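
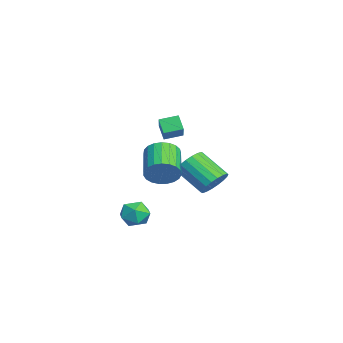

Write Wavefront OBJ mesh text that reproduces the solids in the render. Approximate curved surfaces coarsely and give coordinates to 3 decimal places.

v -0.649 -1.029 3.496
v 0.763 -1.145 4.488
v -0.725 0.013 3.726
v 0.687 -0.103 4.719
v -0.087 -0.817 2.721
v 1.325 -0.933 3.714
v -0.163 0.225 2.952
v 1.249 0.109 3.944
v -2.213 2.139 -1.526
v -1.512 2.208 -0.83
v -2.626 0.909 0.421
v -3.327 0.841 -0.274
v -1.783 2.539 -0.728
v -2.898 1.24 0.523
v -2.14 2.791 -0.784
v -3.255 1.493 0.467
v -2.511 2.915 -0.987
v -3.626 1.616 0.264
v -2.823 2.884 -1.296
v -3.938 1.585 -0.045
v -3.015 2.706 -1.651
v -4.129 1.407 -0.4
v -3.047 2.416 -1.981
v -4.161 1.117 -0.73
v -2.914 2.071 -2.221
v -4.028 0.772 -0.97
v -2.642 1.74 -2.323
v -3.757 0.441 -1.072
v -2.285 1.487 -2.267
v -3.4 0.189 -1.016
v -1.914 1.364 -2.064
v -3.029 0.065 -0.813
v -1.602 1.395 -1.755
v -2.717 0.096 -0.504
v -1.411 1.573 -1.4
v -2.525 0.274 -0.149
v -1.379 1.863 -1.07
v -2.493 0.564 0.181
v -1.203 -1.467 -3.248
v -0.797 -2.166 -3.798
v -2.503 -2.354 -3.082
v -2.097 -3.053 -3.632
v -1.743 -2.865 -2.74
v -0.94 -2.318 -2.843
v -2.36 -2.202 -4.037
v -1.557 -1.655 -4.14
v -1.512 -2.62 -4.286
v -1.13 -3.03 -3.485
v -2.17 -1.49 -3.395
v -1.788 -1.9 -2.594
v 1.355 -1.009 0.78
v 1.76 -0.659 1.624
v -0.07 -0.522 2.445
v -0.475 -0.871 1.6
v 1.69 -0.309 1.411
v -0.139 -0.172 2.231
v 1.563 -0.08 1.088
v -0.267 0.057 1.908
v 1.399 -0.012 0.712
v -0.43 0.125 1.532
v 1.228 -0.116 0.347
v -0.602 0.021 1.168
v 1.079 -0.374 0.058
v -0.751 -0.237 0.878
v 0.977 -0.742 -0.107
v -0.853 -0.605 0.714
v 0.941 -1.157 -0.119
v -0.889 -1.019 0.702
v 0.976 -1.545 0.025
v -0.853 -1.408 0.846
v 1.077 -1.841 0.3
v -0.753 -1.703 1.12
v 1.226 -1.993 0.657
v -0.604 -1.855 1.478
v 1.397 -1.975 1.035
v -0.433 -1.837 1.856
v 1.561 -1.789 1.37
v -0.269 -1.652 2.191
v 1.689 -1.469 1.602
v -0.14 -1.332 2.423
v 1.76 -1.069 1.692
v -0.07 -0.932 2.513
f 2 4 1
f 5 2 1
f 1 4 3
f 3 5 1
f 2 8 4
f 6 2 5
f 6 8 2
f 4 8 3
f 7 5 3
f 3 8 7
f 7 6 5
f 8 6 7
f 10 9 13
f 10 13 11
f 11 13 14
f 11 14 12
f 13 9 15
f 13 15 14
f 14 15 16
f 14 16 12
f 15 9 17
f 15 17 16
f 16 17 18
f 16 18 12
f 17 9 19
f 17 19 18
f 18 19 20
f 18 20 12
f 19 9 21
f 19 21 20
f 20 21 22
f 20 22 12
f 21 9 23
f 21 23 22
f 22 23 24
f 22 24 12
f 23 9 25
f 23 25 24
f 24 25 26
f 24 26 12
f 25 9 27
f 25 27 26
f 26 27 28
f 26 28 12
f 27 9 29
f 27 29 28
f 28 29 30
f 28 30 12
f 29 9 31
f 29 31 30
f 30 31 32
f 30 32 12
f 31 9 33
f 31 33 32
f 32 33 34
f 32 34 12
f 33 9 35
f 33 35 34
f 34 35 36
f 34 36 12
f 35 9 37
f 35 37 36
f 36 37 38
f 36 38 12
f 37 9 10
f 37 10 38
f 38 10 11
f 38 11 12
f 39 50 44
f 39 44 40
f 39 40 46
f 39 46 49
f 39 49 50
f 40 44 48
f 44 50 43
f 50 49 41
f 49 46 45
f 46 40 47
f 42 48 43
f 42 43 41
f 42 41 45
f 42 45 47
f 42 47 48
f 43 48 44
f 41 43 50
f 45 41 49
f 47 45 46
f 48 47 40
f 52 51 55
f 52 55 53
f 53 55 56
f 53 56 54
f 55 51 57
f 55 57 56
f 56 57 58
f 56 58 54
f 57 51 59
f 57 59 58
f 58 59 60
f 58 60 54
f 59 51 61
f 59 61 60
f 60 61 62
f 60 62 54
f 61 51 63
f 61 63 62
f 62 63 64
f 62 64 54
f 63 51 65
f 63 65 64
f 64 65 66
f 64 66 54
f 65 51 67
f 65 67 66
f 66 67 68
f 66 68 54
f 67 51 69
f 67 69 68
f 68 69 70
f 68 70 54
f 69 51 71
f 69 71 70
f 70 71 72
f 70 72 54
f 71 51 73
f 71 73 72
f 72 73 74
f 72 74 54
f 73 51 75
f 73 75 74
f 74 75 76
f 74 76 54
f 75 51 77
f 75 77 76
f 76 77 78
f 76 78 54
f 77 51 79
f 77 79 78
f 78 79 80
f 78 80 54
f 79 51 81
f 79 81 80
f 80 81 82
f 80 82 54
f 81 51 52
f 81 52 82
f 82 52 53
f 82 53 54



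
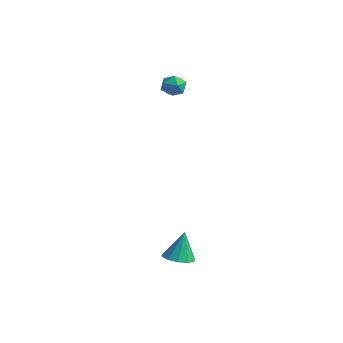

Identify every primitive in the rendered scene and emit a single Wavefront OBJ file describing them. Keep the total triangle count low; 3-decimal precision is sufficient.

v -2.988 3.11 2.219
v -2.714 3.388 2.767
v -2.226 2.332 2.233
v -1.952 2.61 2.781
v -2.554 2.312 2.82
v -3.025 2.793 2.812
v -1.915 2.927 2.188
v -2.386 3.408 2.18
v -2.051 3.275 2.748
v -2.446 2.895 3.139
v -2.494 2.825 1.861
v -2.889 2.445 2.252
v 3.048 -2.539 -4.064
v 3.731 -2.263 -4.122
v 2.972 -2.061 -2.676
v 3.436 -1.938 -4.25
v 2.993 -1.843 -4.307
v 2.57 -2.014 -4.271
v 2.33 -2.385 -4.156
v 2.364 -2.816 -4.005
v 2.659 -3.141 -3.877
v 3.102 -3.236 -3.82
v 3.525 -3.065 -3.857
v 3.765 -2.694 -3.972
f 1 12 6
f 1 6 2
f 1 2 8
f 1 8 11
f 1 11 12
f 2 6 10
f 6 12 5
f 12 11 3
f 11 8 7
f 8 2 9
f 4 10 5
f 4 5 3
f 4 3 7
f 4 7 9
f 4 9 10
f 5 10 6
f 3 5 12
f 7 3 11
f 9 7 8
f 10 9 2
f 14 13 16
f 14 16 15
f 16 13 17
f 16 17 15
f 17 13 18
f 17 18 15
f 18 13 19
f 18 19 15
f 19 13 20
f 19 20 15
f 20 13 21
f 20 21 15
f 21 13 22
f 21 22 15
f 22 13 23
f 22 23 15
f 23 13 24
f 23 24 15
f 24 13 14
f 24 14 15



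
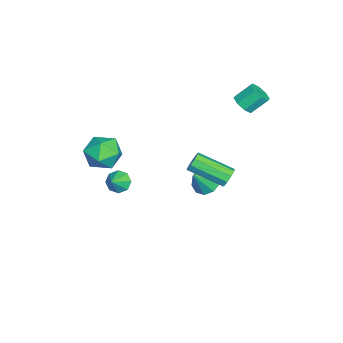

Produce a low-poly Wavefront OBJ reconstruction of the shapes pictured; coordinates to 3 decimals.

v 4.263 -2.257 3.228
v 4.891 -3.151 3.009
v 2.789 -3.169 2.731
v 3.417 -4.063 2.512
v 3.275 -3.727 3.565
v 4.186 -3.163 3.872
v 3.494 -3.157 1.868
v 4.405 -2.593 2.175
v 4.416 -3.708 2.168
v 4.28 -4.06 3.217
v 3.4 -2.26 2.523
v 3.264 -2.612 3.572
v 0.435 2.726 -1.001
v 0.809 2.905 -0.527
v 0.6 0.953 0.375
v 0.225 0.774 -0.099
v 0.398 2.993 -0.432
v 0.189 1.041 0.47
v 0.004 2.956 -0.603
v -0.205 1.004 0.299
v -0.188 2.811 -0.96
v -0.398 0.86 -0.058
v -0.089 2.627 -1.337
v -0.298 0.675 -0.435
v 0.255 2.488 -1.556
v 0.046 0.537 -0.654
v 0.683 2.461 -1.516
v 0.474 0.51 -0.614
v 0.995 2.558 -1.235
v 0.786 0.606 -0.333
v 1.045 2.733 -0.844
v 0.835 0.781 0.058
v -1.884 -3.636 -4.078
v -1.595 -4.079 -4.609
v -1.036 -3.844 -3.442
v -1.423 -3.533 -4.66
v -1.521 -3.048 -4.37
v -1.832 -2.907 -3.908
v -2.174 -3.193 -3.546
v -2.345 -3.738 -3.495
v -2.247 -4.224 -3.785
v -1.936 -4.365 -4.247
v -1.964 1.169 -3.278
v -1.419 1.998 -3.037
v -1.356 0.551 -2.522
v -1.919 1.975 -2.653
v -2.436 1.645 -2.508
v -2.772 1.133 -2.657
v -2.8 0.635 -3.043
v -2.509 0.341 -3.518
v -2.009 0.364 -3.902
v -1.492 0.694 -4.047
v -1.155 1.206 -3.898
v -1.127 1.704 -3.513
v -2.641 2.981 2.597
v -1.944 3.137 2.687
v -2.242 3.974 3.552
v -2.939 3.819 3.463
v -2.182 3.45 2.302
v -2.479 4.287 3.167
v -2.689 3.49 2.089
v -2.987 4.327 2.955
v -3.168 3.231 2.175
v -3.466 4.068 3.04
v -3.338 2.826 2.508
v -3.636 3.663 3.373
v -3.101 2.513 2.893
v -3.398 3.35 3.758
v -2.593 2.473 3.105
v -2.891 3.31 3.971
v -2.114 2.732 3.02
v -2.412 3.569 3.885
f 1 12 6
f 1 6 2
f 1 2 8
f 1 8 11
f 1 11 12
f 2 6 10
f 6 12 5
f 12 11 3
f 11 8 7
f 8 2 9
f 4 10 5
f 4 5 3
f 4 3 7
f 4 7 9
f 4 9 10
f 5 10 6
f 3 5 12
f 7 3 11
f 9 7 8
f 10 9 2
f 14 13 17
f 14 17 15
f 15 17 18
f 15 18 16
f 17 13 19
f 17 19 18
f 18 19 20
f 18 20 16
f 19 13 21
f 19 21 20
f 20 21 22
f 20 22 16
f 21 13 23
f 21 23 22
f 22 23 24
f 22 24 16
f 23 13 25
f 23 25 24
f 24 25 26
f 24 26 16
f 25 13 27
f 25 27 26
f 26 27 28
f 26 28 16
f 27 13 29
f 27 29 28
f 28 29 30
f 28 30 16
f 29 13 31
f 29 31 30
f 30 31 32
f 30 32 16
f 31 13 14
f 31 14 32
f 32 14 15
f 32 15 16
f 34 33 36
f 34 36 35
f 36 33 37
f 36 37 35
f 37 33 38
f 37 38 35
f 38 33 39
f 38 39 35
f 39 33 40
f 39 40 35
f 40 33 41
f 40 41 35
f 41 33 42
f 41 42 35
f 42 33 34
f 42 34 35
f 44 43 46
f 44 46 45
f 46 43 47
f 46 47 45
f 47 43 48
f 47 48 45
f 48 43 49
f 48 49 45
f 49 43 50
f 49 50 45
f 50 43 51
f 50 51 45
f 51 43 52
f 51 52 45
f 52 43 53
f 52 53 45
f 53 43 54
f 53 54 45
f 54 43 44
f 54 44 45
f 56 55 59
f 56 59 57
f 57 59 60
f 57 60 58
f 59 55 61
f 59 61 60
f 60 61 62
f 60 62 58
f 61 55 63
f 61 63 62
f 62 63 64
f 62 64 58
f 63 55 65
f 63 65 64
f 64 65 66
f 64 66 58
f 65 55 67
f 65 67 66
f 66 67 68
f 66 68 58
f 67 55 69
f 67 69 68
f 68 69 70
f 68 70 58
f 69 55 71
f 69 71 70
f 70 71 72
f 70 72 58
f 71 55 56
f 71 56 72
f 72 56 57
f 72 57 58



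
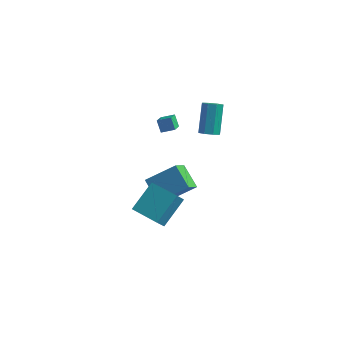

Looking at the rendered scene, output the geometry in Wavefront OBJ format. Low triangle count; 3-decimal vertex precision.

v 1.751 2.815 2.776
v 2.367 2.77 2.9
v 2.145 3.96 4.429
v 1.529 4.005 4.304
v 2.265 3.135 2.602
v 2.043 4.325 4.13
v 1.862 3.312 2.405
v 1.64 4.502 3.934
v 1.394 3.198 2.425
v 1.172 4.388 3.954
v 1.135 2.86 2.651
v 0.913 4.05 4.18
v 1.237 2.495 2.95
v 1.015 3.685 4.478
v 1.64 2.318 3.146
v 1.418 3.508 4.675
v 2.108 2.432 3.126
v 1.886 3.622 4.655
v -1.956 3.966 -3.717
v -2.074 2.876 -2.785
v -0.401 4.773 -2.577
v -0.519 3.682 -1.645
v -0.861 3.098 -4.595
v -0.979 2.007 -3.663
v 0.694 3.904 -3.455
v 0.576 2.814 -2.523
v -1.627 -0.306 -2.339
v -1.03 1.224 -1.128
v -1.453 0.288 -3.175
v -0.856 1.818 -1.964
v 0.096 -0.918 -2.416
v 0.693 0.612 -1.205
v 0.27 -0.324 -3.252
v 0.867 1.206 -2.041
v -1.196 3.155 1.631
v -1.559 3.482 2.302
v -1.274 3.989 1.183
v -1.636 4.316 1.854
v -0.444 3.384 1.926
v -0.806 3.711 2.597
v -0.521 4.218 1.478
v -0.884 4.545 2.149
f 2 1 5
f 2 5 3
f 3 5 6
f 3 6 4
f 5 1 7
f 5 7 6
f 6 7 8
f 6 8 4
f 7 1 9
f 7 9 8
f 8 9 10
f 8 10 4
f 9 1 11
f 9 11 10
f 10 11 12
f 10 12 4
f 11 1 13
f 11 13 12
f 12 13 14
f 12 14 4
f 13 1 15
f 13 15 14
f 14 15 16
f 14 16 4
f 15 1 17
f 15 17 16
f 16 17 18
f 16 18 4
f 17 1 2
f 17 2 18
f 18 2 3
f 18 3 4
f 20 22 19
f 23 20 19
f 19 22 21
f 21 23 19
f 20 26 22
f 24 20 23
f 24 26 20
f 22 26 21
f 25 23 21
f 21 26 25
f 25 24 23
f 26 24 25
f 28 30 27
f 31 28 27
f 27 30 29
f 29 31 27
f 28 34 30
f 32 28 31
f 32 34 28
f 30 34 29
f 33 31 29
f 29 34 33
f 33 32 31
f 34 32 33
f 36 38 35
f 39 36 35
f 35 38 37
f 37 39 35
f 36 42 38
f 40 36 39
f 40 42 36
f 38 42 37
f 41 39 37
f 37 42 41
f 41 40 39
f 42 40 41



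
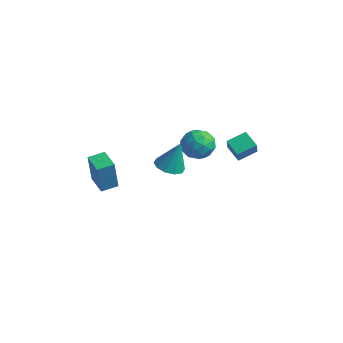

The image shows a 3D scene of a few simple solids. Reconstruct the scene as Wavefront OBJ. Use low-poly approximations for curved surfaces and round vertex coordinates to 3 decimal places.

v -0.563 0.915 -3.338
v 0.268 0.996 -3.546
v -0.177 1.385 -1.622
v 0.033 1.466 -3.623
v -0.43 1.726 -3.59
v -0.943 1.676 -3.461
v -1.311 1.335 -3.285
v -1.393 0.834 -3.129
v -1.158 0.363 -3.053
v -0.695 0.103 -3.085
v -0.182 0.153 -3.214
v 0.186 0.494 -3.39
v -1.837 -3.538 -2.458
v -1.804 -3.822 -0.61
v -1.461 -2.686 -2.334
v -1.428 -2.97 -0.486
v -0.692 -4.03 -2.554
v -0.659 -4.314 -0.706
v -0.316 -3.178 -2.43
v -0.283 -3.462 -0.582
v 1.65 2.994 -1.914
v 2.075 4.005 -1.536
v 2.57 2.778 -2.372
v 2.995 3.789 -1.994
v 2.005 2.491 -0.966
v 2.43 3.502 -0.588
v 2.925 2.275 -1.424
v 3.35 3.286 -1.046
v -1.085 4.156 -2.761
v -0.284 3.776 -2.257
v -1.076 2.844 -3.763
v -0.275 2.464 -3.259
v -1.188 2.509 -2.806
v -1.193 3.32 -2.187
v -0.167 3.3 -3.833
v -0.172 4.111 -3.214
v 0.284 3.247 -2.919
v -0.348 2.758 -2.285
v -1.012 3.862 -3.735
v -1.644 3.373 -3.101
v -0.685 4.081 -2.421
v -0.675 2.539 -3.599
v -1.212 2.566 -3.333
v -0.741 2.342 -3.036
v -1.22 3.813 -2.38
v -0.749 3.589 -2.084
v -1.28 2.845 -2.406
v -0.611 3.031 -3.936
v -0.14 2.807 -3.64
v -0.619 4.278 -2.984
v -0.148 4.054 -2.687
v -0.08 3.775 -3.614
v 0.119 3.547 -2.514
v 0.124 2.776 -3.103
v 0.188 3.267 -3.441
v 0.185 3.744 -3.077
v -0.252 3.259 -2.141
v -0.247 2.489 -2.73
v -0.783 2.515 -2.464
v -0.786 2.991 -2.1
v 0.082 2.949 -2.531
v -1.113 4.131 -3.29
v -1.108 3.361 -3.879
v -0.574 3.629 -3.92
v -0.577 4.105 -3.556
v -1.484 3.844 -2.917
v -1.479 3.073 -3.506
v -1.545 2.876 -2.943
v -1.548 3.353 -2.579
v -1.442 3.671 -3.489
f 2 1 4
f 2 4 3
f 4 1 5
f 4 5 3
f 5 1 6
f 5 6 3
f 6 1 7
f 6 7 3
f 7 1 8
f 7 8 3
f 8 1 9
f 8 9 3
f 9 1 10
f 9 10 3
f 10 1 11
f 10 11 3
f 11 1 12
f 11 12 3
f 12 1 2
f 12 2 3
f 14 16 13
f 17 14 13
f 13 16 15
f 15 17 13
f 14 20 16
f 18 14 17
f 18 20 14
f 16 20 15
f 19 17 15
f 15 20 19
f 19 18 17
f 20 18 19
f 22 24 21
f 25 22 21
f 21 24 23
f 23 25 21
f 22 28 24
f 26 22 25
f 26 28 22
f 24 28 23
f 27 25 23
f 23 28 27
f 27 26 25
f 28 26 27
f 29 66 45
f 66 40 69
f 45 69 34
f 66 69 45
f 29 45 41
f 45 34 46
f 41 46 30
f 45 46 41
f 29 41 50
f 41 30 51
f 50 51 36
f 41 51 50
f 29 50 62
f 50 36 65
f 62 65 39
f 50 65 62
f 29 62 66
f 62 39 70
f 66 70 40
f 62 70 66
f 30 46 57
f 46 34 60
f 57 60 38
f 46 60 57
f 34 69 47
f 69 40 68
f 47 68 33
f 69 68 47
f 40 70 67
f 70 39 63
f 67 63 31
f 70 63 67
f 39 65 64
f 65 36 52
f 64 52 35
f 65 52 64
f 36 51 56
f 51 30 53
f 56 53 37
f 51 53 56
f 32 58 44
f 58 38 59
f 44 59 33
f 58 59 44
f 32 44 42
f 44 33 43
f 42 43 31
f 44 43 42
f 32 42 49
f 42 31 48
f 49 48 35
f 42 48 49
f 32 49 54
f 49 35 55
f 54 55 37
f 49 55 54
f 32 54 58
f 54 37 61
f 58 61 38
f 54 61 58
f 33 59 47
f 59 38 60
f 47 60 34
f 59 60 47
f 31 43 67
f 43 33 68
f 67 68 40
f 43 68 67
f 35 48 64
f 48 31 63
f 64 63 39
f 48 63 64
f 37 55 56
f 55 35 52
f 56 52 36
f 55 52 56
f 38 61 57
f 61 37 53
f 57 53 30
f 61 53 57



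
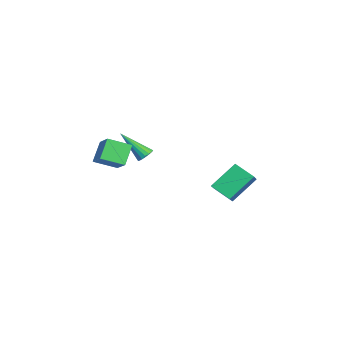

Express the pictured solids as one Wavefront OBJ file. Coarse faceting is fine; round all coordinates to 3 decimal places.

v -0.059 3.329 -4.854
v -0.926 2.389 -4.19
v -0.638 4.84 -3.47
v -1.505 3.901 -2.806
v 0.985 2.959 -4.014
v 0.118 2.02 -3.35
v 0.406 4.471 -2.63
v -0.461 3.531 -1.966
v -0.024 -4.741 -0.808
v -0.88 -4.212 0.277
v 0.124 -3.366 -1.362
v -0.733 -2.837 -0.278
v 1.433 -4.483 0.218
v 0.576 -3.954 1.302
v 1.58 -3.108 -0.337
v 0.724 -2.579 0.748
v -1.285 -1.552 -1.282
v -0.768 -1.815 -1.268
v -2.015 -2.908 0.262
v -0.745 -1.613 -1.08
v -0.845 -1.397 -0.937
v -1.046 -1.216 -0.874
v -1.302 -1.113 -0.904
v -1.554 -1.11 -1.02
v -1.744 -1.208 -1.197
v -1.829 -1.385 -1.393
v -1.79 -1.601 -1.563
v -1.635 -1.805 -1.669
v -1.399 -1.951 -1.686
v -1.138 -2.006 -1.611
v -0.91 -1.957 -1.46
f 2 4 1
f 5 2 1
f 1 4 3
f 3 5 1
f 2 8 4
f 6 2 5
f 6 8 2
f 4 8 3
f 7 5 3
f 3 8 7
f 7 6 5
f 8 6 7
f 10 12 9
f 13 10 9
f 9 12 11
f 11 13 9
f 10 16 12
f 14 10 13
f 14 16 10
f 12 16 11
f 15 13 11
f 11 16 15
f 15 14 13
f 16 14 15
f 18 17 20
f 18 20 19
f 20 17 21
f 20 21 19
f 21 17 22
f 21 22 19
f 22 17 23
f 22 23 19
f 23 17 24
f 23 24 19
f 24 17 25
f 24 25 19
f 25 17 26
f 25 26 19
f 26 17 27
f 26 27 19
f 27 17 28
f 27 28 19
f 28 17 29
f 28 29 19
f 29 17 30
f 29 30 19
f 30 17 31
f 30 31 19
f 31 17 18
f 31 18 19



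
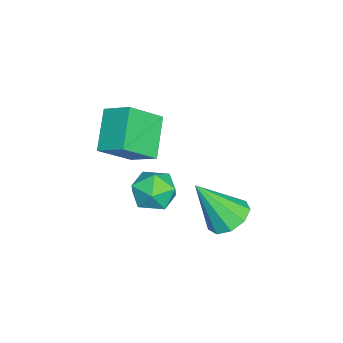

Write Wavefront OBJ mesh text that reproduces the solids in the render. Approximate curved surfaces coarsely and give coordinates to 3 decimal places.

v -0.493 -1.432 1.364
v -0.09 -0.421 1.959
v 0.933 -1.365 0.285
v 1.336 -0.354 0.879
v 0.384 -2.426 2.461
v 0.787 -1.415 3.055
v 1.81 -2.359 1.381
v 2.213 -1.348 1.976
v 0.975 2.15 -2.322
v 1.852 2.386 -2.27
v 1.185 0.97 -0.538
v 1.502 2.796 -1.958
v 0.906 2.903 -1.816
v 0.341 2.658 -1.912
v 0.073 2.175 -2.199
v 0.227 1.681 -2.545
v 0.731 1.406 -2.786
v 1.349 1.479 -2.81
v 1.791 1.866 -2.606
v 1.663 0.362 -0.42
v 2.092 0.077 -1.214
v 0.888 -0.957 -0.366
v 1.317 -1.242 -1.16
v 1.812 -1.161 -0.357
v 2.291 -0.345 -0.391
v 0.689 -0.535 -1.189
v 1.168 0.281 -1.223
v 1.49 -0.477 -1.689
v 2.184 -0.864 -1.175
v 0.796 -0.016 -0.405
v 1.49 -0.403 0.109
f 2 4 1
f 5 2 1
f 1 4 3
f 3 5 1
f 2 8 4
f 6 2 5
f 6 8 2
f 4 8 3
f 7 5 3
f 3 8 7
f 7 6 5
f 8 6 7
f 10 9 12
f 10 12 11
f 12 9 13
f 12 13 11
f 13 9 14
f 13 14 11
f 14 9 15
f 14 15 11
f 15 9 16
f 15 16 11
f 16 9 17
f 16 17 11
f 17 9 18
f 17 18 11
f 18 9 19
f 18 19 11
f 19 9 10
f 19 10 11
f 20 31 25
f 20 25 21
f 20 21 27
f 20 27 30
f 20 30 31
f 21 25 29
f 25 31 24
f 31 30 22
f 30 27 26
f 27 21 28
f 23 29 24
f 23 24 22
f 23 22 26
f 23 26 28
f 23 28 29
f 24 29 25
f 22 24 31
f 26 22 30
f 28 26 27
f 29 28 21



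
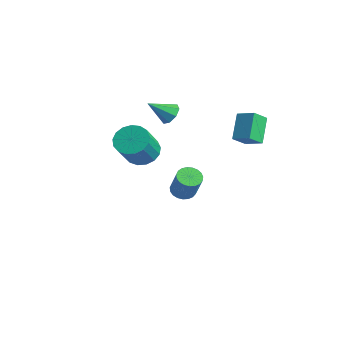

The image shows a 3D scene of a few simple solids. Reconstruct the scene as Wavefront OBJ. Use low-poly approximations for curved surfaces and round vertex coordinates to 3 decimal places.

v 1.099 -3.159 1.917
v 1.982 -3.418 1.332
v 2.744 -4.58 2.999
v 1.861 -4.321 3.583
v 2.118 -2.977 1.577
v 2.881 -4.139 3.243
v 2.021 -2.579 1.899
v 2.784 -3.741 3.565
v 1.713 -2.313 2.225
v 2.476 -3.475 3.892
v 1.264 -2.241 2.481
v 2.027 -3.403 4.148
v 0.777 -2.38 2.608
v 1.54 -3.542 4.274
v 0.364 -2.696 2.576
v 1.127 -3.858 4.242
v 0.119 -3.119 2.393
v 0.882 -4.281 4.059
v 0.098 -3.551 2.101
v 0.861 -4.713 3.767
v 0.307 -3.893 1.767
v 1.07 -5.055 3.433
v 0.697 -4.067 1.467
v 1.46 -5.229 3.134
v 1.179 -4.033 1.271
v 1.942 -5.195 2.937
v 1.643 -3.799 1.222
v 2.405 -4.961 2.888
v 3.695 1.197 2.822
v 2.743 2.137 4.129
v 3.602 2.151 2.068
v 2.65 3.091 3.375
v 4.75 1.649 3.265
v 3.798 2.589 4.572
v 4.657 2.603 2.511
v 3.705 3.543 3.818
v -1.76 0.493 2.409
v -1.284 0.801 2.987
v -2.22 -0.793 3.471
v -1.861 1.026 3.01
v -2.379 0.939 2.68
v -2.534 0.59 2.191
v -2.235 0.184 1.83
v -1.658 -0.041 1.808
v -1.14 0.046 2.137
v -0.986 0.395 2.626
v -2.052 1.553 -4.667
v -1.641 0.898 -4.941
v -0.698 0.772 -3.228
v -1.108 1.427 -2.953
v -1.437 1.154 -5.035
v -0.493 1.028 -3.321
v -1.339 1.48 -5.065
v -0.395 1.353 -3.351
v -1.364 1.817 -5.026
v -0.42 1.691 -3.313
v -1.508 2.11 -4.925
v -0.564 1.983 -3.212
v -1.746 2.306 -4.78
v -0.802 2.179 -3.066
v -2.037 2.371 -4.615
v -1.093 2.245 -2.901
v -2.33 2.296 -4.458
v -1.387 2.169 -2.745
v -2.576 2.092 -4.338
v -1.632 1.965 -2.625
v -2.731 1.794 -4.275
v -1.787 1.668 -2.562
v -2.768 1.456 -4.279
v -1.824 1.329 -2.566
v -2.681 1.134 -4.351
v -1.738 1.007 -2.637
v -2.486 0.884 -4.477
v -1.543 0.758 -2.763
v -2.216 0.75 -4.636
v -1.272 0.624 -2.922
v -1.917 0.755 -4.8
v -0.973 0.629 -3.086
f 2 1 5
f 2 5 3
f 3 5 6
f 3 6 4
f 5 1 7
f 5 7 6
f 6 7 8
f 6 8 4
f 7 1 9
f 7 9 8
f 8 9 10
f 8 10 4
f 9 1 11
f 9 11 10
f 10 11 12
f 10 12 4
f 11 1 13
f 11 13 12
f 12 13 14
f 12 14 4
f 13 1 15
f 13 15 14
f 14 15 16
f 14 16 4
f 15 1 17
f 15 17 16
f 16 17 18
f 16 18 4
f 17 1 19
f 17 19 18
f 18 19 20
f 18 20 4
f 19 1 21
f 19 21 20
f 20 21 22
f 20 22 4
f 21 1 23
f 21 23 22
f 22 23 24
f 22 24 4
f 23 1 25
f 23 25 24
f 24 25 26
f 24 26 4
f 25 1 27
f 25 27 26
f 26 27 28
f 26 28 4
f 27 1 2
f 27 2 28
f 28 2 3
f 28 3 4
f 30 32 29
f 33 30 29
f 29 32 31
f 31 33 29
f 30 36 32
f 34 30 33
f 34 36 30
f 32 36 31
f 35 33 31
f 31 36 35
f 35 34 33
f 36 34 35
f 38 37 40
f 38 40 39
f 40 37 41
f 40 41 39
f 41 37 42
f 41 42 39
f 42 37 43
f 42 43 39
f 43 37 44
f 43 44 39
f 44 37 45
f 44 45 39
f 45 37 46
f 45 46 39
f 46 37 38
f 46 38 39
f 48 47 51
f 48 51 49
f 49 51 52
f 49 52 50
f 51 47 53
f 51 53 52
f 52 53 54
f 52 54 50
f 53 47 55
f 53 55 54
f 54 55 56
f 54 56 50
f 55 47 57
f 55 57 56
f 56 57 58
f 56 58 50
f 57 47 59
f 57 59 58
f 58 59 60
f 58 60 50
f 59 47 61
f 59 61 60
f 60 61 62
f 60 62 50
f 61 47 63
f 61 63 62
f 62 63 64
f 62 64 50
f 63 47 65
f 63 65 64
f 64 65 66
f 64 66 50
f 65 47 67
f 65 67 66
f 66 67 68
f 66 68 50
f 67 47 69
f 67 69 68
f 68 69 70
f 68 70 50
f 69 47 71
f 69 71 70
f 70 71 72
f 70 72 50
f 71 47 73
f 71 73 72
f 72 73 74
f 72 74 50
f 73 47 75
f 73 75 74
f 74 75 76
f 74 76 50
f 75 47 77
f 75 77 76
f 76 77 78
f 76 78 50
f 77 47 48
f 77 48 78
f 78 48 49
f 78 49 50



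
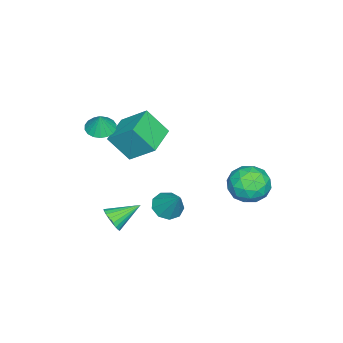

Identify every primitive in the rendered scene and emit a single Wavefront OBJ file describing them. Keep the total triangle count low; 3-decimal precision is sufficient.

v 2.562 -3.596 2.267
v 3.238 -3.293 2.024
v 2.878 -3.464 3.313
v 3.034 -3.014 2.051
v 2.736 -2.85 2.12
v 2.403 -2.834 2.219
v 2.102 -2.969 2.327
v 1.892 -3.228 2.424
v 1.815 -3.56 2.489
v 1.885 -3.899 2.511
v 2.09 -4.178 2.484
v 2.388 -4.342 2.414
v 2.72 -4.358 2.316
v 3.021 -4.223 2.208
v 3.231 -3.964 2.111
v 3.309 -3.632 2.046
v 0.456 -3.469 1.432
v 0.554 -2.052 2.586
v 0.269 -2.376 0.105
v 0.367 -0.959 1.259
v 2.233 -3.421 1.221
v 2.331 -2.004 2.375
v 2.046 -2.328 -0.106
v 2.144 -0.911 1.048
v -2.159 3.156 -3.114
v -1.514 3.664 -2.241
v -0.846 1.736 -3.259
v -0.201 2.244 -2.386
v -1.261 1.744 -2.135
v -2.072 2.621 -2.045
v -0.288 2.779 -3.455
v -1.099 3.656 -3.365
v -0.357 3.43 -2.452
v -0.958 2.791 -1.635
v -1.402 2.609 -3.865
v -2.003 1.97 -3.048
v -1.952 3.535 -2.664
v -0.408 1.865 -2.836
v -1.031 1.571 -2.688
v -0.652 1.87 -2.175
v -2.28 2.922 -2.549
v -1.9 3.22 -2.036
v -1.752 2.092 -1.974
v -0.46 2.18 -3.464
v -0.08 2.478 -2.951
v -1.708 3.53 -3.325
v -1.329 3.829 -2.812
v -0.608 3.308 -3.526
v -0.892 3.696 -2.275
v -0.121 2.861 -2.361
v -0.172 3.176 -2.989
v -0.649 3.691 -2.936
v -1.246 3.32 -1.795
v -0.474 2.485 -1.881
v -1.097 2.191 -1.733
v -1.574 2.707 -1.68
v -0.566 3.183 -1.92
v -1.886 2.915 -3.619
v -1.114 2.08 -3.705
v -0.786 2.693 -3.82
v -1.263 3.209 -3.767
v -2.239 2.539 -3.139
v -1.468 1.704 -3.225
v -1.711 1.709 -2.564
v -2.188 2.224 -2.511
v -1.794 2.217 -3.58
v 0.65 -0.913 -4.211
v 1.282 -1.504 -4.124
v 1.33 0.033 -2.749
v 1.46 -1.068 -4.488
v 1.258 -0.56 -4.723
v 0.772 -0.216 -4.718
v 0.229 -0.199 -4.477
v -0.118 -0.515 -4.111
v -0.106 -1.018 -3.792
v 0.26 -1.471 -3.67
v 0.808 -1.663 -3.8
v 3.9 -2.475 -3.348
v 4.259 -2.603 -2.702
v 2.94 -1.365 -2.592
v 4.429 -2.373 -2.826
v 4.507 -2.159 -3.039
v 4.48 -2.001 -3.307
v 4.353 -1.924 -3.581
v 4.147 -1.943 -3.815
v 3.899 -2.053 -3.968
v 3.651 -2.237 -4.014
v 3.446 -2.461 -3.945
v 3.32 -2.688 -3.772
v 3.293 -2.878 -3.526
v 3.372 -2.998 -3.249
v 3.542 -3.028 -2.99
v 3.774 -2.962 -2.792
v 4.028 -2.812 -2.69
f 2 1 4
f 2 4 3
f 4 1 5
f 4 5 3
f 5 1 6
f 5 6 3
f 6 1 7
f 6 7 3
f 7 1 8
f 7 8 3
f 8 1 9
f 8 9 3
f 9 1 10
f 9 10 3
f 10 1 11
f 10 11 3
f 11 1 12
f 11 12 3
f 12 1 13
f 12 13 3
f 13 1 14
f 13 14 3
f 14 1 15
f 14 15 3
f 15 1 16
f 15 16 3
f 16 1 2
f 16 2 3
f 18 20 17
f 21 18 17
f 17 20 19
f 19 21 17
f 18 24 20
f 22 18 21
f 22 24 18
f 20 24 19
f 23 21 19
f 19 24 23
f 23 22 21
f 24 22 23
f 25 62 41
f 62 36 65
f 41 65 30
f 62 65 41
f 25 41 37
f 41 30 42
f 37 42 26
f 41 42 37
f 25 37 46
f 37 26 47
f 46 47 32
f 37 47 46
f 25 46 58
f 46 32 61
f 58 61 35
f 46 61 58
f 25 58 62
f 58 35 66
f 62 66 36
f 58 66 62
f 26 42 53
f 42 30 56
f 53 56 34
f 42 56 53
f 30 65 43
f 65 36 64
f 43 64 29
f 65 64 43
f 36 66 63
f 66 35 59
f 63 59 27
f 66 59 63
f 35 61 60
f 61 32 48
f 60 48 31
f 61 48 60
f 32 47 52
f 47 26 49
f 52 49 33
f 47 49 52
f 28 54 40
f 54 34 55
f 40 55 29
f 54 55 40
f 28 40 38
f 40 29 39
f 38 39 27
f 40 39 38
f 28 38 45
f 38 27 44
f 45 44 31
f 38 44 45
f 28 45 50
f 45 31 51
f 50 51 33
f 45 51 50
f 28 50 54
f 50 33 57
f 54 57 34
f 50 57 54
f 29 55 43
f 55 34 56
f 43 56 30
f 55 56 43
f 27 39 63
f 39 29 64
f 63 64 36
f 39 64 63
f 31 44 60
f 44 27 59
f 60 59 35
f 44 59 60
f 33 51 52
f 51 31 48
f 52 48 32
f 51 48 52
f 34 57 53
f 57 33 49
f 53 49 26
f 57 49 53
f 68 67 70
f 68 70 69
f 70 67 71
f 70 71 69
f 71 67 72
f 71 72 69
f 72 67 73
f 72 73 69
f 73 67 74
f 73 74 69
f 74 67 75
f 74 75 69
f 75 67 76
f 75 76 69
f 76 67 77
f 76 77 69
f 77 67 68
f 77 68 69
f 79 78 81
f 79 81 80
f 81 78 82
f 81 82 80
f 82 78 83
f 82 83 80
f 83 78 84
f 83 84 80
f 84 78 85
f 84 85 80
f 85 78 86
f 85 86 80
f 86 78 87
f 86 87 80
f 87 78 88
f 87 88 80
f 88 78 89
f 88 89 80
f 89 78 90
f 89 90 80
f 90 78 91
f 90 91 80
f 91 78 92
f 91 92 80
f 92 78 93
f 92 93 80
f 93 78 94
f 93 94 80
f 94 78 79
f 94 79 80



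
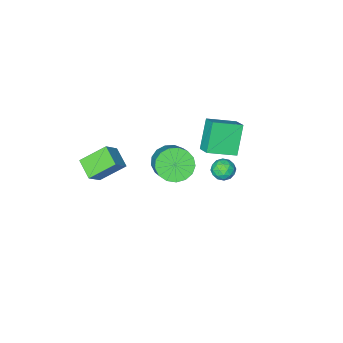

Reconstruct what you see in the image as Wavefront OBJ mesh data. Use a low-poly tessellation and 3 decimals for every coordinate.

v 2.071 -2.053 1.001
v 2.887 -1.771 1.877
v 2.212 -0.944 0.513
v 3.028 -0.662 1.388
v 3.312 -2.638 0.032
v 4.128 -2.356 0.907
v 3.453 -1.529 -0.457
v 4.269 -1.247 0.419
v -3.778 -0.274 -2.266
v -3.22 -0.037 -2.645
v -3.94 -1.123 -3.035
v -3.382 -0.886 -3.414
v -3.278 -1.185 -2.774
v -3.177 -0.661 -2.298
v -3.983 -0.499 -3.382
v -3.882 0.025 -2.906
v -3.347 -0.176 -3.335
v -2.911 -0.6 -2.959
v -4.249 -0.56 -2.721
v -3.813 -0.984 -2.345
v -3.485 -0.081 -2.388
v -3.675 -1.079 -3.292
v -3.614 -1.255 -2.916
v -3.286 -1.116 -3.139
v -3.459 -0.448 -2.184
v -3.132 -0.309 -2.407
v -3.165 -0.983 -2.483
v -4.028 -0.851 -3.273
v -3.701 -0.712 -3.496
v -3.874 -0.044 -2.541
v -3.546 0.095 -2.764
v -3.995 -0.177 -3.197
v -3.231 -0.023 -3.016
v -3.327 -0.522 -3.468
v -3.68 -0.295 -3.449
v -3.621 0.013 -3.17
v -2.975 -0.273 -2.795
v -3.07 -0.772 -3.247
v -3.009 -0.948 -2.871
v -2.95 -0.64 -2.591
v -3.049 -0.354 -3.201
v -4.09 -0.388 -2.433
v -4.185 -0.887 -2.885
v -4.21 -0.52 -3.089
v -4.151 -0.212 -2.809
v -3.833 -0.638 -2.212
v -3.929 -1.137 -2.664
v -3.539 -1.173 -2.51
v -3.48 -0.865 -2.231
v -4.111 -0.806 -2.479
v 0.948 1.197 1.99
v 1.872 0.819 1.93
v 2.476 2.106 3.13
v 1.552 2.483 3.19
v 1.86 1.148 1.583
v 2.464 2.435 2.783
v 1.639 1.489 1.329
v 2.243 2.775 2.529
v 1.26 1.762 1.227
v 1.864 3.049 2.427
v 0.81 1.906 1.299
v 1.413 3.193 2.499
v 0.391 1.888 1.53
v 0.994 3.174 2.73
v 0.099 1.711 1.866
v 0.703 2.997 3.066
v 0.003 1.416 2.23
v 0.606 2.703 3.431
v 0.122 1.071 2.54
v 0.726 2.358 3.74
v 0.431 0.755 2.723
v 1.035 2.042 3.923
v 0.859 0.54 2.739
v 1.463 1.827 3.939
v 1.307 0.476 2.583
v 1.91 1.762 3.783
v 1.672 0.576 2.291
v 2.276 1.863 3.491
v -3.256 0.9 2.758
v -3.059 1.764 3.264
v -2.416 1.587 1.26
v -2.219 2.45 1.766
v -1.821 0.27 3.274
v -1.624 1.133 3.78
v -0.981 0.956 1.776
v -0.784 1.82 2.282
f 2 4 1
f 5 2 1
f 1 4 3
f 3 5 1
f 2 8 4
f 6 2 5
f 6 8 2
f 4 8 3
f 7 5 3
f 3 8 7
f 7 6 5
f 8 6 7
f 9 46 25
f 46 20 49
f 25 49 14
f 46 49 25
f 9 25 21
f 25 14 26
f 21 26 10
f 25 26 21
f 9 21 30
f 21 10 31
f 30 31 16
f 21 31 30
f 9 30 42
f 30 16 45
f 42 45 19
f 30 45 42
f 9 42 46
f 42 19 50
f 46 50 20
f 42 50 46
f 10 26 37
f 26 14 40
f 37 40 18
f 26 40 37
f 14 49 27
f 49 20 48
f 27 48 13
f 49 48 27
f 20 50 47
f 50 19 43
f 47 43 11
f 50 43 47
f 19 45 44
f 45 16 32
f 44 32 15
f 45 32 44
f 16 31 36
f 31 10 33
f 36 33 17
f 31 33 36
f 12 38 24
f 38 18 39
f 24 39 13
f 38 39 24
f 12 24 22
f 24 13 23
f 22 23 11
f 24 23 22
f 12 22 29
f 22 11 28
f 29 28 15
f 22 28 29
f 12 29 34
f 29 15 35
f 34 35 17
f 29 35 34
f 12 34 38
f 34 17 41
f 38 41 18
f 34 41 38
f 13 39 27
f 39 18 40
f 27 40 14
f 39 40 27
f 11 23 47
f 23 13 48
f 47 48 20
f 23 48 47
f 15 28 44
f 28 11 43
f 44 43 19
f 28 43 44
f 17 35 36
f 35 15 32
f 36 32 16
f 35 32 36
f 18 41 37
f 41 17 33
f 37 33 10
f 41 33 37
f 52 51 55
f 52 55 53
f 53 55 56
f 53 56 54
f 55 51 57
f 55 57 56
f 56 57 58
f 56 58 54
f 57 51 59
f 57 59 58
f 58 59 60
f 58 60 54
f 59 51 61
f 59 61 60
f 60 61 62
f 60 62 54
f 61 51 63
f 61 63 62
f 62 63 64
f 62 64 54
f 63 51 65
f 63 65 64
f 64 65 66
f 64 66 54
f 65 51 67
f 65 67 66
f 66 67 68
f 66 68 54
f 67 51 69
f 67 69 68
f 68 69 70
f 68 70 54
f 69 51 71
f 69 71 70
f 70 71 72
f 70 72 54
f 71 51 73
f 71 73 72
f 72 73 74
f 72 74 54
f 73 51 75
f 73 75 74
f 74 75 76
f 74 76 54
f 75 51 77
f 75 77 76
f 76 77 78
f 76 78 54
f 77 51 52
f 77 52 78
f 78 52 53
f 78 53 54
f 80 82 79
f 83 80 79
f 79 82 81
f 81 83 79
f 80 86 82
f 84 80 83
f 84 86 80
f 82 86 81
f 85 83 81
f 81 86 85
f 85 84 83
f 86 84 85



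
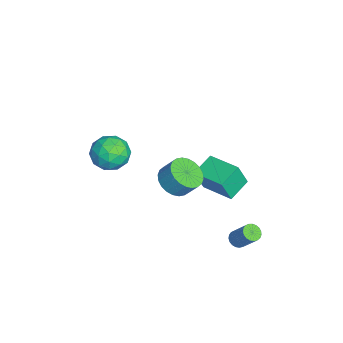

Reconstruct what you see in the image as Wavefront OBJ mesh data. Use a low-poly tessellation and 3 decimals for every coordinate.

v -5.083 1.947 -4.216
v -4.784 1.397 -2.668
v -3.679 3.445 -3.955
v -3.38 2.895 -2.407
v -4 1.025 -4.753
v -3.701 0.475 -3.205
v -2.596 2.523 -4.492
v -2.297 1.973 -2.944
v 1.444 2.751 -4.044
v 1.771 2.316 -3.965
v 2.423 3.033 -2.717
v 2.096 3.469 -2.796
v 1.897 2.446 -4.105
v 2.549 3.163 -2.858
v 1.945 2.628 -4.235
v 2.597 3.345 -2.987
v 1.906 2.832 -4.331
v 2.558 3.549 -3.084
v 1.787 3.021 -4.378
v 2.439 3.738 -3.131
v 1.609 3.164 -4.367
v 2.261 3.882 -3.12
v 1.402 3.236 -4.301
v 2.055 3.953 -3.053
v 1.203 3.224 -4.189
v 1.855 3.941 -2.942
v 1.045 3.13 -4.053
v 1.697 3.847 -2.805
v 0.956 2.971 -3.915
v 1.609 3.688 -2.667
v 0.952 2.774 -3.799
v 1.604 3.491 -2.552
v 1.032 2.572 -3.726
v 1.685 3.289 -2.478
v 1.184 2.402 -3.707
v 1.837 3.119 -2.46
v 1.381 2.293 -3.747
v 2.033 3.01 -2.5
v 1.588 2.262 -3.838
v 2.241 2.979 -2.591
v 0.156 -0.596 -0.258
v 0.917 -1.259 -0.006
v 1.185 -0.586 0.951
v 0.424 0.076 0.698
v 1.115 -0.997 -0.245
v 1.384 -0.325 0.712
v 1.168 -0.675 -0.486
v 1.436 -0.003 0.47
v 1.066 -0.341 -0.693
v 1.334 0.332 0.264
v 0.825 -0.046 -0.833
v 1.094 0.627 0.124
v 0.483 0.166 -0.886
v 0.751 0.838 0.071
v 0.091 0.261 -0.843
v 0.359 0.934 0.114
v -0.291 0.226 -0.711
v -0.023 0.899 0.245
v -0.605 0.066 -0.511
v -0.337 0.739 0.446
v -0.804 -0.195 -0.272
v -0.535 0.477 0.685
v -0.856 -0.517 -0.03
v -0.588 0.155 0.926
v -0.754 -0.852 0.176
v -0.486 -0.179 1.133
v -0.514 -1.147 0.316
v -0.245 -0.474 1.273
v -0.171 -1.358 0.369
v 0.097 -0.686 1.326
v 0.221 -1.454 0.326
v 0.489 -0.781 1.283
v 0.603 -1.419 0.195
v 0.871 -0.746 1.151
v 0.889 -3.357 3.893
v 1.626 -2.959 3.126
v 0.514 -4.781 2.794
v 1.251 -4.383 2.027
v 1.627 -4.793 3.017
v 1.859 -3.913 3.696
v 0.281 -3.827 2.224
v 0.513 -2.947 2.903
v 1.25 -3.249 2.095
v 2.082 -3.847 2.585
v 0.058 -3.893 3.335
v 0.89 -4.491 3.825
v 1.29 -3.033 3.606
v 0.85 -4.707 2.314
v 1.071 -4.948 2.895
v 1.504 -4.714 2.445
v 1.427 -3.594 3.941
v 1.861 -3.36 3.491
v 1.861 -4.438 3.426
v 0.279 -4.38 2.429
v 0.713 -4.146 1.979
v 0.636 -3.026 3.475
v 1.069 -2.792 3.025
v 0.279 -3.302 2.494
v 1.503 -2.97 2.549
v 1.283 -3.807 1.903
v 0.712 -3.48 2.019
v 0.848 -2.962 2.418
v 1.992 -3.321 2.837
v 1.772 -4.158 2.191
v 1.993 -4.399 2.773
v 2.129 -3.882 3.172
v 1.771 -3.491 2.231
v 0.368 -3.582 3.729
v 0.148 -4.419 3.083
v 0.011 -3.858 2.748
v 0.147 -3.341 3.147
v 0.857 -3.933 4.017
v 0.637 -4.77 3.371
v 1.292 -4.778 3.502
v 1.428 -4.26 3.901
v 0.369 -4.249 3.689
f 2 4 1
f 5 2 1
f 1 4 3
f 3 5 1
f 2 8 4
f 6 2 5
f 6 8 2
f 4 8 3
f 7 5 3
f 3 8 7
f 7 6 5
f 8 6 7
f 10 9 13
f 10 13 11
f 11 13 14
f 11 14 12
f 13 9 15
f 13 15 14
f 14 15 16
f 14 16 12
f 15 9 17
f 15 17 16
f 16 17 18
f 16 18 12
f 17 9 19
f 17 19 18
f 18 19 20
f 18 20 12
f 19 9 21
f 19 21 20
f 20 21 22
f 20 22 12
f 21 9 23
f 21 23 22
f 22 23 24
f 22 24 12
f 23 9 25
f 23 25 24
f 24 25 26
f 24 26 12
f 25 9 27
f 25 27 26
f 26 27 28
f 26 28 12
f 27 9 29
f 27 29 28
f 28 29 30
f 28 30 12
f 29 9 31
f 29 31 30
f 30 31 32
f 30 32 12
f 31 9 33
f 31 33 32
f 32 33 34
f 32 34 12
f 33 9 35
f 33 35 34
f 34 35 36
f 34 36 12
f 35 9 37
f 35 37 36
f 36 37 38
f 36 38 12
f 37 9 39
f 37 39 38
f 38 39 40
f 38 40 12
f 39 9 10
f 39 10 40
f 40 10 11
f 40 11 12
f 42 41 45
f 42 45 43
f 43 45 46
f 43 46 44
f 45 41 47
f 45 47 46
f 46 47 48
f 46 48 44
f 47 41 49
f 47 49 48
f 48 49 50
f 48 50 44
f 49 41 51
f 49 51 50
f 50 51 52
f 50 52 44
f 51 41 53
f 51 53 52
f 52 53 54
f 52 54 44
f 53 41 55
f 53 55 54
f 54 55 56
f 54 56 44
f 55 41 57
f 55 57 56
f 56 57 58
f 56 58 44
f 57 41 59
f 57 59 58
f 58 59 60
f 58 60 44
f 59 41 61
f 59 61 60
f 60 61 62
f 60 62 44
f 61 41 63
f 61 63 62
f 62 63 64
f 62 64 44
f 63 41 65
f 63 65 64
f 64 65 66
f 64 66 44
f 65 41 67
f 65 67 66
f 66 67 68
f 66 68 44
f 67 41 69
f 67 69 68
f 68 69 70
f 68 70 44
f 69 41 71
f 69 71 70
f 70 71 72
f 70 72 44
f 71 41 73
f 71 73 72
f 72 73 74
f 72 74 44
f 73 41 42
f 73 42 74
f 74 42 43
f 74 43 44
f 75 112 91
f 112 86 115
f 91 115 80
f 112 115 91
f 75 91 87
f 91 80 92
f 87 92 76
f 91 92 87
f 75 87 96
f 87 76 97
f 96 97 82
f 87 97 96
f 75 96 108
f 96 82 111
f 108 111 85
f 96 111 108
f 75 108 112
f 108 85 116
f 112 116 86
f 108 116 112
f 76 92 103
f 92 80 106
f 103 106 84
f 92 106 103
f 80 115 93
f 115 86 114
f 93 114 79
f 115 114 93
f 86 116 113
f 116 85 109
f 113 109 77
f 116 109 113
f 85 111 110
f 111 82 98
f 110 98 81
f 111 98 110
f 82 97 102
f 97 76 99
f 102 99 83
f 97 99 102
f 78 104 90
f 104 84 105
f 90 105 79
f 104 105 90
f 78 90 88
f 90 79 89
f 88 89 77
f 90 89 88
f 78 88 95
f 88 77 94
f 95 94 81
f 88 94 95
f 78 95 100
f 95 81 101
f 100 101 83
f 95 101 100
f 78 100 104
f 100 83 107
f 104 107 84
f 100 107 104
f 79 105 93
f 105 84 106
f 93 106 80
f 105 106 93
f 77 89 113
f 89 79 114
f 113 114 86
f 89 114 113
f 81 94 110
f 94 77 109
f 110 109 85
f 94 109 110
f 83 101 102
f 101 81 98
f 102 98 82
f 101 98 102
f 84 107 103
f 107 83 99
f 103 99 76
f 107 99 103



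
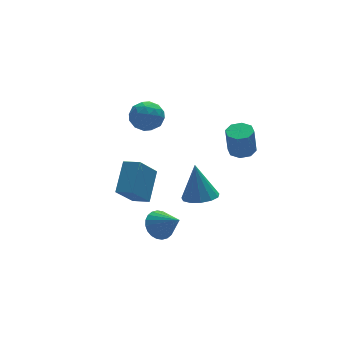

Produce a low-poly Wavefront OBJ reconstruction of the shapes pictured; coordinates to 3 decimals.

v -2.872 -3.116 -1.894
v -2.46 -2.535 -1.489
v -2.348 -4.164 -0.926
v -2.74 -2.532 -1.334
v -3.04 -2.618 -1.264
v -3.314 -2.78 -1.29
v -3.522 -2.993 -1.408
v -3.63 -3.225 -1.601
v -3.624 -3.44 -1.837
v -3.502 -3.606 -2.083
v -3.285 -3.697 -2.299
v -3.005 -3.7 -2.454
v -2.705 -3.614 -2.524
v -2.431 -3.452 -2.497
v -2.223 -3.239 -2.379
v -2.115 -3.007 -2.187
v -2.121 -2.792 -1.95
v -2.242 -2.626 -1.705
v -1.765 1.906 1.516
v -1.016 2.15 1.981
v -2.024 0.83 2.499
v -1.275 1.074 2.964
v -2.005 1.626 2.95
v -1.845 2.291 2.343
v -1.195 0.689 2.137
v -1.035 1.354 1.53
v -0.664 1.398 2.365
v -1.164 1.977 2.867
v -1.876 1.003 1.613
v -2.376 1.582 2.115
v -1.368 2.123 1.662
v -1.672 0.857 2.818
v -2.101 1.182 2.809
v -1.661 1.325 3.083
v -1.855 2.205 1.875
v -1.414 2.349 2.148
v -1.996 2.04 2.717
v -1.626 0.631 2.332
v -1.185 0.775 2.605
v -1.379 1.655 1.397
v -0.939 1.798 1.671
v -1.044 0.94 1.763
v -0.721 1.824 2.161
v -0.873 1.191 2.739
v -0.826 0.965 2.253
v -0.732 1.356 1.896
v -1.014 2.164 2.456
v -1.167 1.532 3.034
v -1.596 1.856 3.026
v -1.501 2.247 2.669
v -0.808 1.722 2.682
v -1.873 1.448 1.446
v -2.026 0.816 2.024
v -1.539 0.733 1.811
v -1.444 1.124 1.454
v -2.167 1.789 1.741
v -2.319 1.156 2.319
v -2.308 1.624 2.584
v -2.214 2.015 2.227
v -2.232 1.258 1.798
v -2.537 0.925 -2.661
v -1.619 2.122 -1.522
v -3.139 1.618 -2.905
v -2.221 2.816 -1.766
v -1.459 1.384 -4.014
v -0.541 2.582 -2.875
v -2.061 2.078 -4.258
v -1.143 3.275 -3.119
v -0.381 -2.165 -1.386
v 0.471 -1.888 -1.47
v -0.399 -1.555 0.466
v 0.179 -1.495 -1.602
v -0.291 -1.314 -1.665
v -0.79 -1.404 -1.64
v -1.158 -1.736 -1.535
v -1.281 -2.204 -1.382
v -1.117 -2.659 -1.23
v -0.72 -2.958 -1.128
v -0.216 -3.005 -1.108
v 0.236 -2.785 -1.176
v 0.492 -2.369 -1.311
v 1.253 -3.124 2.128
v 1.628 -2.576 2.212
v 1.442 -2.667 3.637
v 1.067 -3.216 3.552
v 1.131 -2.466 2.154
v 0.945 -2.557 3.579
v 0.705 -2.742 2.08
v 0.519 -2.833 3.505
v 0.6 -3.242 2.035
v 0.414 -3.333 3.46
v 0.878 -3.673 2.043
v 0.692 -3.764 3.468
v 1.375 -3.783 2.101
v 1.189 -3.874 3.526
v 1.801 -3.507 2.175
v 1.615 -3.598 3.6
v 1.906 -3.007 2.22
v 1.72 -3.098 3.645
f 2 1 4
f 2 4 3
f 4 1 5
f 4 5 3
f 5 1 6
f 5 6 3
f 6 1 7
f 6 7 3
f 7 1 8
f 7 8 3
f 8 1 9
f 8 9 3
f 9 1 10
f 9 10 3
f 10 1 11
f 10 11 3
f 11 1 12
f 11 12 3
f 12 1 13
f 12 13 3
f 13 1 14
f 13 14 3
f 14 1 15
f 14 15 3
f 15 1 16
f 15 16 3
f 16 1 17
f 16 17 3
f 17 1 18
f 17 18 3
f 18 1 2
f 18 2 3
f 19 56 35
f 56 30 59
f 35 59 24
f 56 59 35
f 19 35 31
f 35 24 36
f 31 36 20
f 35 36 31
f 19 31 40
f 31 20 41
f 40 41 26
f 31 41 40
f 19 40 52
f 40 26 55
f 52 55 29
f 40 55 52
f 19 52 56
f 52 29 60
f 56 60 30
f 52 60 56
f 20 36 47
f 36 24 50
f 47 50 28
f 36 50 47
f 24 59 37
f 59 30 58
f 37 58 23
f 59 58 37
f 30 60 57
f 60 29 53
f 57 53 21
f 60 53 57
f 29 55 54
f 55 26 42
f 54 42 25
f 55 42 54
f 26 41 46
f 41 20 43
f 46 43 27
f 41 43 46
f 22 48 34
f 48 28 49
f 34 49 23
f 48 49 34
f 22 34 32
f 34 23 33
f 32 33 21
f 34 33 32
f 22 32 39
f 32 21 38
f 39 38 25
f 32 38 39
f 22 39 44
f 39 25 45
f 44 45 27
f 39 45 44
f 22 44 48
f 44 27 51
f 48 51 28
f 44 51 48
f 23 49 37
f 49 28 50
f 37 50 24
f 49 50 37
f 21 33 57
f 33 23 58
f 57 58 30
f 33 58 57
f 25 38 54
f 38 21 53
f 54 53 29
f 38 53 54
f 27 45 46
f 45 25 42
f 46 42 26
f 45 42 46
f 28 51 47
f 51 27 43
f 47 43 20
f 51 43 47
f 62 64 61
f 65 62 61
f 61 64 63
f 63 65 61
f 62 68 64
f 66 62 65
f 66 68 62
f 64 68 63
f 67 65 63
f 63 68 67
f 67 66 65
f 68 66 67
f 70 69 72
f 70 72 71
f 72 69 73
f 72 73 71
f 73 69 74
f 73 74 71
f 74 69 75
f 74 75 71
f 75 69 76
f 75 76 71
f 76 69 77
f 76 77 71
f 77 69 78
f 77 78 71
f 78 69 79
f 78 79 71
f 79 69 80
f 79 80 71
f 80 69 81
f 80 81 71
f 81 69 70
f 81 70 71
f 83 82 86
f 83 86 84
f 84 86 87
f 84 87 85
f 86 82 88
f 86 88 87
f 87 88 89
f 87 89 85
f 88 82 90
f 88 90 89
f 89 90 91
f 89 91 85
f 90 82 92
f 90 92 91
f 91 92 93
f 91 93 85
f 92 82 94
f 92 94 93
f 93 94 95
f 93 95 85
f 94 82 96
f 94 96 95
f 95 96 97
f 95 97 85
f 96 82 98
f 96 98 97
f 97 98 99
f 97 99 85
f 98 82 83
f 98 83 99
f 99 83 84
f 99 84 85



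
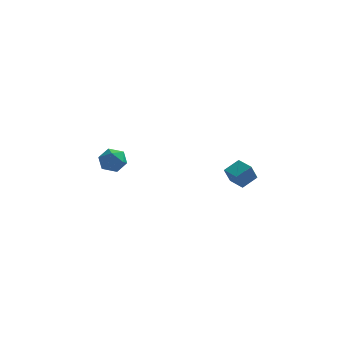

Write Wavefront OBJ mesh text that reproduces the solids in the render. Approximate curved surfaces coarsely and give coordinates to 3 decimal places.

v -2.541 1.564 -3.308
v -2.158 1.907 -3.849
v -2.422 0.513 -3.891
v -2.039 0.856 -4.432
v -1.738 0.779 -3.754
v -1.811 1.428 -3.393
v -2.769 0.992 -4.347
v -2.842 1.641 -3.986
v -2.299 1.554 -4.491
v -1.662 1.422 -4.125
v -2.918 0.998 -3.615
v -2.281 0.866 -3.249
v 3.998 -2.403 -3.368
v 3.752 -2.732 -2.556
v 3.394 -1.781 -3.299
v 3.148 -2.109 -2.487
v 4.592 -1.871 -2.973
v 4.346 -2.199 -2.161
v 3.988 -1.248 -2.904
v 3.742 -1.577 -2.092
f 1 12 6
f 1 6 2
f 1 2 8
f 1 8 11
f 1 11 12
f 2 6 10
f 6 12 5
f 12 11 3
f 11 8 7
f 8 2 9
f 4 10 5
f 4 5 3
f 4 3 7
f 4 7 9
f 4 9 10
f 5 10 6
f 3 5 12
f 7 3 11
f 9 7 8
f 10 9 2
f 14 16 13
f 17 14 13
f 13 16 15
f 15 17 13
f 14 20 16
f 18 14 17
f 18 20 14
f 16 20 15
f 19 17 15
f 15 20 19
f 19 18 17
f 20 18 19



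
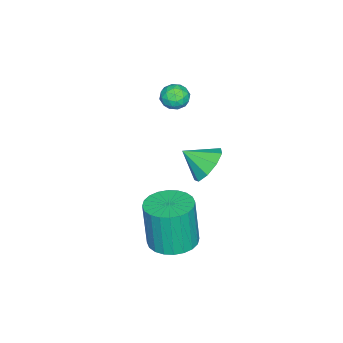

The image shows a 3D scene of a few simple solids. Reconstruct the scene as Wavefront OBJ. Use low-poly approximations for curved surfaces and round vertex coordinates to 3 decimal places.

v 3.765 3.874 -3.933
v 4.425 4.658 -3.823
v 4.335 4.429 -1.657
v 3.675 3.646 -1.767
v 4.072 4.851 -3.817
v 3.982 4.622 -1.651
v 3.673 4.895 -3.829
v 3.583 4.666 -1.663
v 3.287 4.784 -3.857
v 3.198 4.555 -1.691
v 2.975 4.534 -3.896
v 2.885 4.306 -1.73
v 2.783 4.184 -3.941
v 2.693 3.956 -1.775
v 2.74 3.787 -3.985
v 2.65 3.558 -1.819
v 2.853 3.403 -4.021
v 2.763 3.175 -1.854
v 3.105 3.091 -4.043
v 3.015 2.862 -1.877
v 3.458 2.898 -4.049
v 3.368 2.669 -1.883
v 3.857 2.854 -4.037
v 3.767 2.625 -1.871
v 4.242 2.965 -4.009
v 4.153 2.736 -1.843
v 4.555 3.214 -3.97
v 4.465 2.986 -1.804
v 4.747 3.564 -3.925
v 4.657 3.336 -1.759
v 4.79 3.962 -3.881
v 4.7 3.733 -1.715
v 4.677 4.345 -3.846
v 4.587 4.117 -1.679
v -1.157 2.131 0.006
v -0.771 1.912 0.512
v -1.809 1.268 0.128
v -1.423 1.049 0.634
v -1.796 1.604 0.712
v -1.393 2.137 0.636
v -1.187 1.043 0.004
v -0.784 1.576 -0.072
v -0.79 1.239 0.511
v -1.166 1.586 0.948
v -1.414 1.594 -0.308
v -1.79 1.941 0.129
v -0.907 2.097 0.248
v -1.673 1.083 0.392
v -1.892 1.409 0.438
v -1.666 1.28 0.735
v -1.272 2.23 0.321
v -1.046 2.101 0.618
v -1.648 1.92 0.736
v -1.534 1.079 0.022
v -1.308 0.95 0.319
v -0.914 1.9 -0.095
v -0.688 1.771 0.202
v -0.932 1.26 -0.096
v -0.691 1.573 0.545
v -1.074 1.066 0.617
v -0.935 1.062 0.247
v -0.699 1.376 0.202
v -0.912 1.777 0.802
v -1.296 1.269 0.874
v -1.515 1.596 0.919
v -1.278 1.909 0.875
v -0.923 1.381 0.801
v -1.284 1.911 -0.234
v -1.668 1.403 -0.162
v -1.302 1.271 -0.235
v -1.065 1.584 -0.279
v -1.506 2.114 0.023
v -1.889 1.607 0.095
v -1.881 1.804 0.438
v -1.645 2.118 0.393
v -1.657 1.799 -0.161
v 0.539 3.926 -1.784
v 1.421 3.9 -2.137
v 0.801 2.894 -1.056
v 1.405 4.272 -1.605
v 0.985 4.482 -1.156
v 0.356 4.432 -1.001
v -0.188 4.145 -1.213
v -0.391 3.755 -1.692
v -0.159 3.446 -2.214
v 0.4 3.361 -2.535
v 1.023 3.54 -2.505
f 2 1 5
f 2 5 3
f 3 5 6
f 3 6 4
f 5 1 7
f 5 7 6
f 6 7 8
f 6 8 4
f 7 1 9
f 7 9 8
f 8 9 10
f 8 10 4
f 9 1 11
f 9 11 10
f 10 11 12
f 10 12 4
f 11 1 13
f 11 13 12
f 12 13 14
f 12 14 4
f 13 1 15
f 13 15 14
f 14 15 16
f 14 16 4
f 15 1 17
f 15 17 16
f 16 17 18
f 16 18 4
f 17 1 19
f 17 19 18
f 18 19 20
f 18 20 4
f 19 1 21
f 19 21 20
f 20 21 22
f 20 22 4
f 21 1 23
f 21 23 22
f 22 23 24
f 22 24 4
f 23 1 25
f 23 25 24
f 24 25 26
f 24 26 4
f 25 1 27
f 25 27 26
f 26 27 28
f 26 28 4
f 27 1 29
f 27 29 28
f 28 29 30
f 28 30 4
f 29 1 31
f 29 31 30
f 30 31 32
f 30 32 4
f 31 1 33
f 31 33 32
f 32 33 34
f 32 34 4
f 33 1 2
f 33 2 34
f 34 2 3
f 34 3 4
f 35 72 51
f 72 46 75
f 51 75 40
f 72 75 51
f 35 51 47
f 51 40 52
f 47 52 36
f 51 52 47
f 35 47 56
f 47 36 57
f 56 57 42
f 47 57 56
f 35 56 68
f 56 42 71
f 68 71 45
f 56 71 68
f 35 68 72
f 68 45 76
f 72 76 46
f 68 76 72
f 36 52 63
f 52 40 66
f 63 66 44
f 52 66 63
f 40 75 53
f 75 46 74
f 53 74 39
f 75 74 53
f 46 76 73
f 76 45 69
f 73 69 37
f 76 69 73
f 45 71 70
f 71 42 58
f 70 58 41
f 71 58 70
f 42 57 62
f 57 36 59
f 62 59 43
f 57 59 62
f 38 64 50
f 64 44 65
f 50 65 39
f 64 65 50
f 38 50 48
f 50 39 49
f 48 49 37
f 50 49 48
f 38 48 55
f 48 37 54
f 55 54 41
f 48 54 55
f 38 55 60
f 55 41 61
f 60 61 43
f 55 61 60
f 38 60 64
f 60 43 67
f 64 67 44
f 60 67 64
f 39 65 53
f 65 44 66
f 53 66 40
f 65 66 53
f 37 49 73
f 49 39 74
f 73 74 46
f 49 74 73
f 41 54 70
f 54 37 69
f 70 69 45
f 54 69 70
f 43 61 62
f 61 41 58
f 62 58 42
f 61 58 62
f 44 67 63
f 67 43 59
f 63 59 36
f 67 59 63
f 78 77 80
f 78 80 79
f 80 77 81
f 80 81 79
f 81 77 82
f 81 82 79
f 82 77 83
f 82 83 79
f 83 77 84
f 83 84 79
f 84 77 85
f 84 85 79
f 85 77 86
f 85 86 79
f 86 77 87
f 86 87 79
f 87 77 78
f 87 78 79



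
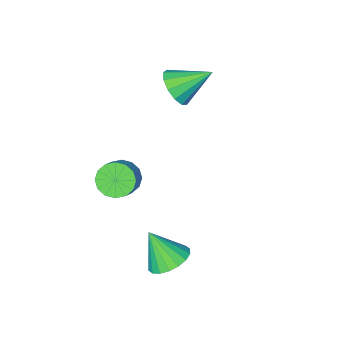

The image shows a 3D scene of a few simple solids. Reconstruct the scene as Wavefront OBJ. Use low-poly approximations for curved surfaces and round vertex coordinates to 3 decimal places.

v -2.155 -3.1 2.448
v -1.524 -2.295 2.568
v -3.505 -2.2 3.512
v -1.832 -2.19 2.088
v -2.244 -2.374 1.722
v -2.626 -2.789 1.587
v -2.86 -3.302 1.725
v -2.869 -3.751 2.093
v -2.652 -3.993 2.573
v -2.277 -3.952 3.014
v -1.863 -3.64 3.275
v -1.542 -3.156 3.274
v -1.415 -2.655 3.01
v 2.003 2.357 -3.083
v 2.995 2.552 -3.282
v 2.477 1.523 -1.537
v 2.864 2.921 -3.043
v 2.563 3.178 -2.812
v 2.151 3.273 -2.634
v 1.71 3.186 -2.546
v 1.327 2.935 -2.564
v 1.077 2.57 -2.685
v 1.011 2.163 -2.885
v 1.142 1.794 -3.124
v 1.443 1.537 -3.355
v 1.855 1.442 -3.532
v 2.296 1.529 -3.62
v 2.68 1.78 -3.602
v 2.929 2.145 -3.481
v 1.016 -2.75 -2.068
v 1.347 -2.278 -2.798
v 2.054 -1.697 -2.101
v 1.724 -2.17 -1.372
v 0.976 -2.017 -2.638
v 1.683 -1.436 -1.942
v 0.615 -1.952 -2.326
v 1.322 -1.371 -1.63
v 0.362 -2.101 -1.945
v 1.069 -1.521 -1.248
v 0.284 -2.424 -1.596
v 0.992 -1.844 -0.9
v 0.403 -2.835 -1.375
v 1.11 -2.254 -0.678
v 0.686 -3.223 -1.339
v 1.393 -2.642 -0.642
v 1.057 -3.484 -1.498
v 1.764 -2.903 -0.802
v 1.418 -3.549 -1.81
v 2.125 -2.968 -1.114
v 1.671 -3.399 -2.192
v 2.378 -2.819 -1.495
v 1.748 -3.076 -2.54
v 2.456 -2.496 -1.844
v 1.63 -2.666 -2.762
v 2.337 -2.085 -2.065
f 2 1 4
f 2 4 3
f 4 1 5
f 4 5 3
f 5 1 6
f 5 6 3
f 6 1 7
f 6 7 3
f 7 1 8
f 7 8 3
f 8 1 9
f 8 9 3
f 9 1 10
f 9 10 3
f 10 1 11
f 10 11 3
f 11 1 12
f 11 12 3
f 12 1 13
f 12 13 3
f 13 1 2
f 13 2 3
f 15 14 17
f 15 17 16
f 17 14 18
f 17 18 16
f 18 14 19
f 18 19 16
f 19 14 20
f 19 20 16
f 20 14 21
f 20 21 16
f 21 14 22
f 21 22 16
f 22 14 23
f 22 23 16
f 23 14 24
f 23 24 16
f 24 14 25
f 24 25 16
f 25 14 26
f 25 26 16
f 26 14 27
f 26 27 16
f 27 14 28
f 27 28 16
f 28 14 29
f 28 29 16
f 29 14 15
f 29 15 16
f 31 30 34
f 31 34 32
f 32 34 35
f 32 35 33
f 34 30 36
f 34 36 35
f 35 36 37
f 35 37 33
f 36 30 38
f 36 38 37
f 37 38 39
f 37 39 33
f 38 30 40
f 38 40 39
f 39 40 41
f 39 41 33
f 40 30 42
f 40 42 41
f 41 42 43
f 41 43 33
f 42 30 44
f 42 44 43
f 43 44 45
f 43 45 33
f 44 30 46
f 44 46 45
f 45 46 47
f 45 47 33
f 46 30 48
f 46 48 47
f 47 48 49
f 47 49 33
f 48 30 50
f 48 50 49
f 49 50 51
f 49 51 33
f 50 30 52
f 50 52 51
f 51 52 53
f 51 53 33
f 52 30 54
f 52 54 53
f 53 54 55
f 53 55 33
f 54 30 31
f 54 31 55
f 55 31 32
f 55 32 33



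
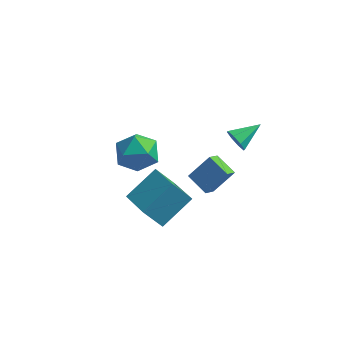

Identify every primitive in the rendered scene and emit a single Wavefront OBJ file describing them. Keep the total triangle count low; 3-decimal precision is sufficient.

v -2.391 0.677 -3.983
v -1.1 -0.651 -3.405
v -1.36 2.146 -2.911
v -0.069 0.817 -2.333
v -1.511 0.983 -5.247
v -0.22 -0.346 -4.669
v -0.48 2.451 -4.175
v 0.811 1.123 -3.597
v 2.952 0.896 2.115
v 3.369 0.796 1.587
v 3.848 1.944 2.625
v 3.006 1.156 1.488
v 2.611 1.363 1.757
v 2.416 1.297 2.234
v 2.535 0.996 2.642
v 2.898 0.637 2.741
v 3.293 0.43 2.473
v 3.488 0.496 1.995
v -3.129 4.607 -3.097
v -2.334 4.463 -4.039
v -3.186 2.617 -2.841
v -2.391 2.473 -3.783
v -2.008 2.985 -2.719
v -1.973 4.215 -2.878
v -3.547 2.865 -4.002
v -3.512 4.095 -4.161
v -2.592 3.386 -4.598
v -1.641 3.461 -3.805
v -3.879 3.619 -3.075
v -2.928 3.694 -2.282
v 2.598 -1.54 0.57
v 2.429 -2.256 1.156
v 1.601 -0.969 0.979
v 1.432 -1.684 1.565
v 3.408 -0.876 1.615
v 3.239 -1.591 2.201
v 2.411 -0.304 2.024
v 2.242 -1.02 2.61
f 2 4 1
f 5 2 1
f 1 4 3
f 3 5 1
f 2 8 4
f 6 2 5
f 6 8 2
f 4 8 3
f 7 5 3
f 3 8 7
f 7 6 5
f 8 6 7
f 10 9 12
f 10 12 11
f 12 9 13
f 12 13 11
f 13 9 14
f 13 14 11
f 14 9 15
f 14 15 11
f 15 9 16
f 15 16 11
f 16 9 17
f 16 17 11
f 17 9 18
f 17 18 11
f 18 9 10
f 18 10 11
f 19 30 24
f 19 24 20
f 19 20 26
f 19 26 29
f 19 29 30
f 20 24 28
f 24 30 23
f 30 29 21
f 29 26 25
f 26 20 27
f 22 28 23
f 22 23 21
f 22 21 25
f 22 25 27
f 22 27 28
f 23 28 24
f 21 23 30
f 25 21 29
f 27 25 26
f 28 27 20
f 32 34 31
f 35 32 31
f 31 34 33
f 33 35 31
f 32 38 34
f 36 32 35
f 36 38 32
f 34 38 33
f 37 35 33
f 33 38 37
f 37 36 35
f 38 36 37



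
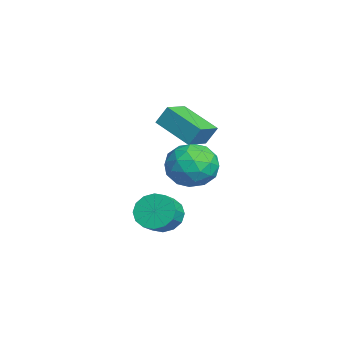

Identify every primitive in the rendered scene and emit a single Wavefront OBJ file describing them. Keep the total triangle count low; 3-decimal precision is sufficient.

v 1.083 -2.724 -0.672
v 1.527 -2.332 0.345
v 2.813 -2.628 -1.465
v 3.257 -2.236 -0.448
v 2.878 -3.347 -0.535
v 1.809 -3.407 -0.045
v 2.531 -1.553 -1.075
v 1.462 -1.613 -0.585
v 2.422 -1.608 0.096
v 2.637 -2.716 0.43
v 1.703 -2.244 -1.55
v 1.918 -3.352 -1.216
v 1.153 -2.536 -0.094
v 3.187 -2.424 -1.026
v 2.964 -3.077 -1.077
v 3.225 -2.846 -0.479
v 1.319 -3.168 -0.323
v 1.58 -2.937 0.275
v 2.374 -3.534 -0.242
v 2.76 -2.023 -1.395
v 3.021 -1.792 -0.797
v 1.115 -2.114 -0.641
v 1.376 -1.883 -0.043
v 1.966 -1.426 -0.878
v 1.94 -1.88 0.358
v 2.957 -1.824 -0.108
v 2.53 -1.423 -0.477
v 1.902 -1.458 -0.189
v 2.067 -2.532 0.554
v 3.083 -2.475 0.088
v 2.861 -3.129 0.037
v 2.232 -3.164 0.325
v 2.593 -2.106 0.408
v 1.257 -2.485 -1.208
v 2.273 -2.428 -1.674
v 2.108 -1.796 -1.445
v 1.479 -1.831 -1.157
v 1.383 -3.136 -1.012
v 2.4 -3.08 -1.478
v 2.438 -3.502 -0.931
v 1.81 -3.537 -0.643
v 1.747 -2.854 -1.528
v -2.644 -2.896 -0.024
v -2.572 -2.411 0.859
v -1.368 -1.616 -0.832
v -1.296 -1.13 0.05
v -1.624 -3.69 0.33
v -1.552 -3.204 1.212
v -0.348 -2.409 -0.479
v -0.276 -1.924 0.404
v 2.781 -3.654 -2.984
v 3.078 -4.103 -3.705
v 3.816 -4.496 -3.157
v 3.519 -4.046 -2.436
v 3.303 -3.696 -3.716
v 4.041 -4.088 -3.168
v 3.388 -3.277 -3.531
v 4.126 -3.669 -2.982
v 3.311 -2.959 -3.2
v 4.049 -3.351 -2.651
v 3.091 -2.827 -2.81
v 3.829 -3.22 -2.262
v 2.789 -2.917 -2.468
v 3.527 -3.309 -1.919
v 2.484 -3.204 -2.263
v 3.222 -3.597 -1.715
v 2.259 -3.612 -2.252
v 2.997 -4.004 -1.704
v 2.174 -4.031 -2.438
v 2.912 -4.423 -1.889
v 2.251 -4.349 -2.769
v 2.989 -4.741 -2.22
v 2.471 -4.48 -3.158
v 3.209 -4.873 -2.61
v 2.773 -4.391 -3.501
v 3.511 -4.783 -2.952
f 1 38 17
f 38 12 41
f 17 41 6
f 38 41 17
f 1 17 13
f 17 6 18
f 13 18 2
f 17 18 13
f 1 13 22
f 13 2 23
f 22 23 8
f 13 23 22
f 1 22 34
f 22 8 37
f 34 37 11
f 22 37 34
f 1 34 38
f 34 11 42
f 38 42 12
f 34 42 38
f 2 18 29
f 18 6 32
f 29 32 10
f 18 32 29
f 6 41 19
f 41 12 40
f 19 40 5
f 41 40 19
f 12 42 39
f 42 11 35
f 39 35 3
f 42 35 39
f 11 37 36
f 37 8 24
f 36 24 7
f 37 24 36
f 8 23 28
f 23 2 25
f 28 25 9
f 23 25 28
f 4 30 16
f 30 10 31
f 16 31 5
f 30 31 16
f 4 16 14
f 16 5 15
f 14 15 3
f 16 15 14
f 4 14 21
f 14 3 20
f 21 20 7
f 14 20 21
f 4 21 26
f 21 7 27
f 26 27 9
f 21 27 26
f 4 26 30
f 26 9 33
f 30 33 10
f 26 33 30
f 5 31 19
f 31 10 32
f 19 32 6
f 31 32 19
f 3 15 39
f 15 5 40
f 39 40 12
f 15 40 39
f 7 20 36
f 20 3 35
f 36 35 11
f 20 35 36
f 9 27 28
f 27 7 24
f 28 24 8
f 27 24 28
f 10 33 29
f 33 9 25
f 29 25 2
f 33 25 29
f 44 46 43
f 47 44 43
f 43 46 45
f 45 47 43
f 44 50 46
f 48 44 47
f 48 50 44
f 46 50 45
f 49 47 45
f 45 50 49
f 49 48 47
f 50 48 49
f 52 51 55
f 52 55 53
f 53 55 56
f 53 56 54
f 55 51 57
f 55 57 56
f 56 57 58
f 56 58 54
f 57 51 59
f 57 59 58
f 58 59 60
f 58 60 54
f 59 51 61
f 59 61 60
f 60 61 62
f 60 62 54
f 61 51 63
f 61 63 62
f 62 63 64
f 62 64 54
f 63 51 65
f 63 65 64
f 64 65 66
f 64 66 54
f 65 51 67
f 65 67 66
f 66 67 68
f 66 68 54
f 67 51 69
f 67 69 68
f 68 69 70
f 68 70 54
f 69 51 71
f 69 71 70
f 70 71 72
f 70 72 54
f 71 51 73
f 71 73 72
f 72 73 74
f 72 74 54
f 73 51 75
f 73 75 74
f 74 75 76
f 74 76 54
f 75 51 52
f 75 52 76
f 76 52 53
f 76 53 54



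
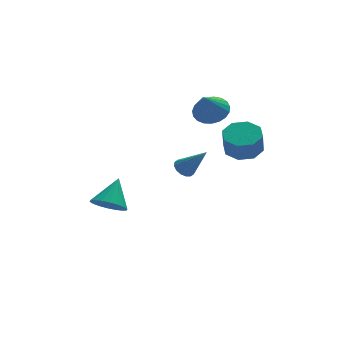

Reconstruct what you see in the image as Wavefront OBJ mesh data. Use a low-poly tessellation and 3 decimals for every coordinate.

v 1.363 1.145 -0.987
v 1.873 1.517 -1.095
v 2.317 0.275 0.527
v 1.687 1.687 -0.88
v 1.414 1.711 -0.694
v 1.127 1.585 -0.586
v 0.904 1.34 -0.586
v 0.804 1.043 -0.693
v 0.853 0.773 -0.879
v 1.039 0.603 -1.094
v 1.312 0.579 -1.281
v 1.599 0.706 -1.388
v 1.822 0.95 -1.388
v 1.922 1.247 -1.281
v 3.533 -2.196 2.023
v 4.033 -1.371 2.383
v 3.847 -1.799 3.618
v 3.347 -2.624 3.257
v 3.258 -1.246 2.31
v 3.072 -1.673 3.545
v 2.644 -1.678 2.068
v 2.458 -2.105 3.303
v 2.551 -2.413 1.799
v 2.365 -2.84 3.034
v 3.033 -3.021 1.662
v 2.847 -3.449 2.897
v 3.808 -3.147 1.735
v 3.622 -3.574 2.97
v 4.422 -2.715 1.977
v 4.236 -3.142 3.212
v 4.515 -1.98 2.246
v 4.329 -2.407 3.481
v 2.819 1.321 2.994
v 3.369 0.509 2.801
v 2.181 0.559 4.386
v 3.626 0.732 3.041
v 3.742 1.057 3.273
v 3.699 1.428 3.456
v 3.504 1.78 3.56
v 3.19 2.053 3.566
v 2.812 2.199 3.473
v 2.435 2.194 3.297
v 2.125 2.037 3.069
v 1.934 1.757 2.828
v 1.897 1.402 2.616
v 2.018 1.032 2.469
v 2.279 0.713 2.413
v 2.632 0.498 2.458
v 3.018 0.426 2.595
v -2.601 1.322 -3.318
v -1.943 0.571 -3.107
v -1.819 2.378 -2.002
v -1.726 0.809 -3.426
v -1.682 1.148 -3.725
v -1.82 1.522 -3.943
v -2.112 1.856 -4.037
v -2.502 2.084 -3.989
v -2.911 2.161 -3.808
v -3.259 2.072 -3.53
v -3.476 1.834 -3.21
v -3.52 1.495 -2.912
v -3.382 1.122 -2.694
v -3.089 0.788 -2.599
v -2.7 0.56 -2.648
v -2.291 0.482 -2.829
f 2 1 4
f 2 4 3
f 4 1 5
f 4 5 3
f 5 1 6
f 5 6 3
f 6 1 7
f 6 7 3
f 7 1 8
f 7 8 3
f 8 1 9
f 8 9 3
f 9 1 10
f 9 10 3
f 10 1 11
f 10 11 3
f 11 1 12
f 11 12 3
f 12 1 13
f 12 13 3
f 13 1 14
f 13 14 3
f 14 1 2
f 14 2 3
f 16 15 19
f 16 19 17
f 17 19 20
f 17 20 18
f 19 15 21
f 19 21 20
f 20 21 22
f 20 22 18
f 21 15 23
f 21 23 22
f 22 23 24
f 22 24 18
f 23 15 25
f 23 25 24
f 24 25 26
f 24 26 18
f 25 15 27
f 25 27 26
f 26 27 28
f 26 28 18
f 27 15 29
f 27 29 28
f 28 29 30
f 28 30 18
f 29 15 31
f 29 31 30
f 30 31 32
f 30 32 18
f 31 15 16
f 31 16 32
f 32 16 17
f 32 17 18
f 34 33 36
f 34 36 35
f 36 33 37
f 36 37 35
f 37 33 38
f 37 38 35
f 38 33 39
f 38 39 35
f 39 33 40
f 39 40 35
f 40 33 41
f 40 41 35
f 41 33 42
f 41 42 35
f 42 33 43
f 42 43 35
f 43 33 44
f 43 44 35
f 44 33 45
f 44 45 35
f 45 33 46
f 45 46 35
f 46 33 47
f 46 47 35
f 47 33 48
f 47 48 35
f 48 33 49
f 48 49 35
f 49 33 34
f 49 34 35
f 51 50 53
f 51 53 52
f 53 50 54
f 53 54 52
f 54 50 55
f 54 55 52
f 55 50 56
f 55 56 52
f 56 50 57
f 56 57 52
f 57 50 58
f 57 58 52
f 58 50 59
f 58 59 52
f 59 50 60
f 59 60 52
f 60 50 61
f 60 61 52
f 61 50 62
f 61 62 52
f 62 50 63
f 62 63 52
f 63 50 64
f 63 64 52
f 64 50 65
f 64 65 52
f 65 50 51
f 65 51 52



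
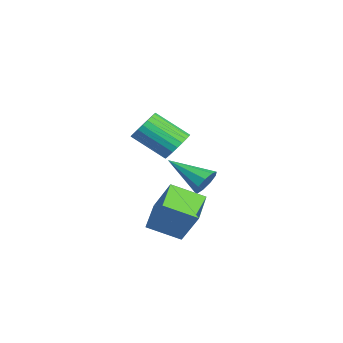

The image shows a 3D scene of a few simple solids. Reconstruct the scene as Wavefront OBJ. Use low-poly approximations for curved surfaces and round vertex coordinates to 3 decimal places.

v -0.588 1.977 1.235
v 0.155 1.853 1.534
v -0.509 0.5 2.624
v -1.252 0.623 2.325
v 0.042 2.07 1.735
v -0.621 0.716 2.825
v -0.166 2.272 1.86
v -0.829 0.919 2.949
v -0.438 2.43 1.89
v -1.102 1.076 2.979
v -0.733 2.518 1.82
v -1.397 1.165 2.909
v -1.006 2.524 1.661
v -1.67 1.171 2.75
v -1.216 2.447 1.437
v -1.88 1.094 2.527
v -1.33 2.298 1.183
v -1.994 0.945 2.272
v -1.331 2.1 0.936
v -1.995 0.747 2.026
v -1.219 1.884 0.735
v -1.882 0.53 1.825
v -1.011 1.681 0.611
v -1.674 0.328 1.7
v -0.738 1.524 0.581
v -1.402 0.17 1.67
v -0.443 1.435 0.651
v -1.107 0.082 1.74
v -0.17 1.429 0.81
v -0.834 0.076 1.899
v 0.04 1.506 1.033
v -0.624 0.153 2.123
v 0.154 1.655 1.288
v -0.51 0.302 2.377
v -0.585 0.609 -3.434
v -2.031 1.172 -2.935
v -0.251 2.088 -4.134
v -1.698 2.651 -3.635
v 0.218 1.209 -1.785
v -1.229 1.772 -1.286
v 0.551 2.688 -2.485
v -0.895 3.251 -1.986
v -3.093 3.621 -2.256
v -2.536 3.487 -1.756
v -4.287 2.139 -1.324
v -2.853 3.857 -1.575
v -3.283 4.117 -1.712
v -3.623 4.144 -2.104
v -3.715 3.927 -2.567
v -3.516 3.567 -2.885
v -3.119 3.232 -2.909
v -2.71 3.08 -2.627
v -2.48 3.18 -2.172
f 2 1 5
f 2 5 3
f 3 5 6
f 3 6 4
f 5 1 7
f 5 7 6
f 6 7 8
f 6 8 4
f 7 1 9
f 7 9 8
f 8 9 10
f 8 10 4
f 9 1 11
f 9 11 10
f 10 11 12
f 10 12 4
f 11 1 13
f 11 13 12
f 12 13 14
f 12 14 4
f 13 1 15
f 13 15 14
f 14 15 16
f 14 16 4
f 15 1 17
f 15 17 16
f 16 17 18
f 16 18 4
f 17 1 19
f 17 19 18
f 18 19 20
f 18 20 4
f 19 1 21
f 19 21 20
f 20 21 22
f 20 22 4
f 21 1 23
f 21 23 22
f 22 23 24
f 22 24 4
f 23 1 25
f 23 25 24
f 24 25 26
f 24 26 4
f 25 1 27
f 25 27 26
f 26 27 28
f 26 28 4
f 27 1 29
f 27 29 28
f 28 29 30
f 28 30 4
f 29 1 31
f 29 31 30
f 30 31 32
f 30 32 4
f 31 1 33
f 31 33 32
f 32 33 34
f 32 34 4
f 33 1 2
f 33 2 34
f 34 2 3
f 34 3 4
f 36 38 35
f 39 36 35
f 35 38 37
f 37 39 35
f 36 42 38
f 40 36 39
f 40 42 36
f 38 42 37
f 41 39 37
f 37 42 41
f 41 40 39
f 42 40 41
f 44 43 46
f 44 46 45
f 46 43 47
f 46 47 45
f 47 43 48
f 47 48 45
f 48 43 49
f 48 49 45
f 49 43 50
f 49 50 45
f 50 43 51
f 50 51 45
f 51 43 52
f 51 52 45
f 52 43 53
f 52 53 45
f 53 43 44
f 53 44 45

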